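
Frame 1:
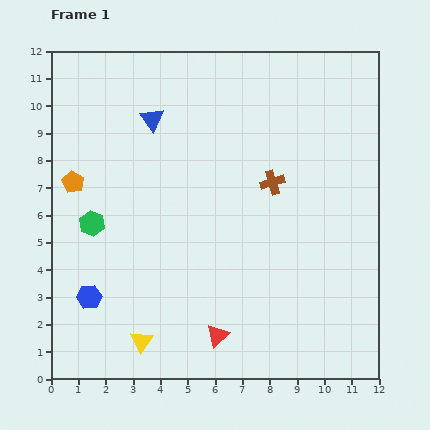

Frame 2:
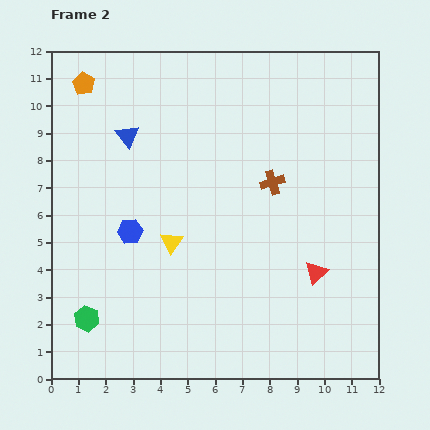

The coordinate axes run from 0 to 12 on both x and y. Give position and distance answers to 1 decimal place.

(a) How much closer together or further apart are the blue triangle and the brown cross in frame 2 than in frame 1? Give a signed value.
+0.6

Distance in frame 1: 5.0. Distance in frame 2: 5.6.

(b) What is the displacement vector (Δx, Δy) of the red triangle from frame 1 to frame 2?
(3.6, 2.3)

The red triangle was at (6.1, 1.6) in frame 1 and (9.7, 3.9) in frame 2.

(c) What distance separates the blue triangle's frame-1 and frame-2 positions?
1.1

The blue triangle moved from (3.7, 9.5) to (2.8, 8.9), a distance of √(0.9² + 0.6²) ≈ 1.1.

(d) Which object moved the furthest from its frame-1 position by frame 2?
the red triangle

(moved 4.3; next 3.8)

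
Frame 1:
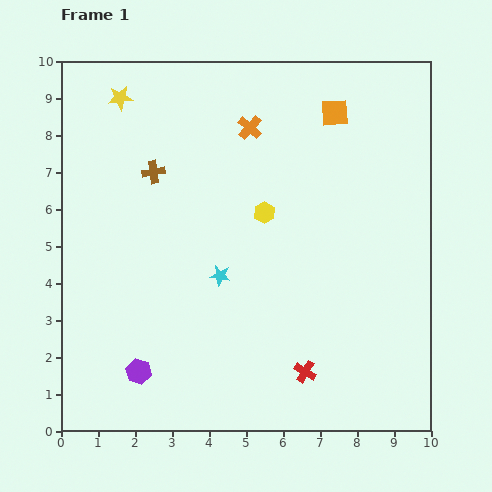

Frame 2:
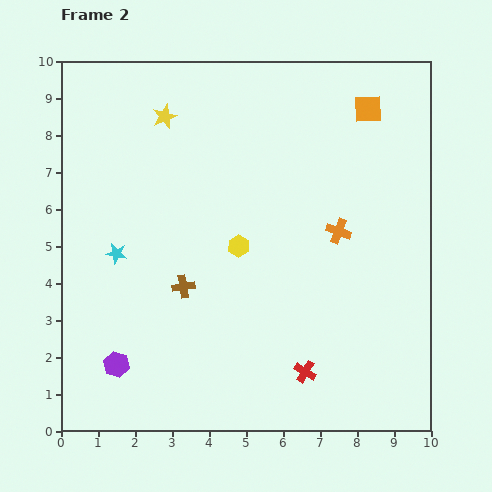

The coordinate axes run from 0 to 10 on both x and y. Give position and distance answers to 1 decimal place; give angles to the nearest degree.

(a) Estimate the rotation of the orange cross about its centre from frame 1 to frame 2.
21° counter-clockwise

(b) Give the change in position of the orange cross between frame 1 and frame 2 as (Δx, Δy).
(2.4, -2.8)

The orange cross was at (5.1, 8.2) in frame 1 and (7.5, 5.4) in frame 2.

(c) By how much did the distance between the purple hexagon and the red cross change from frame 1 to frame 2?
+0.6

Distance in frame 1: 4.5. Distance in frame 2: 5.1.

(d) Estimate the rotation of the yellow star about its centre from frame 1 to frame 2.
16° counter-clockwise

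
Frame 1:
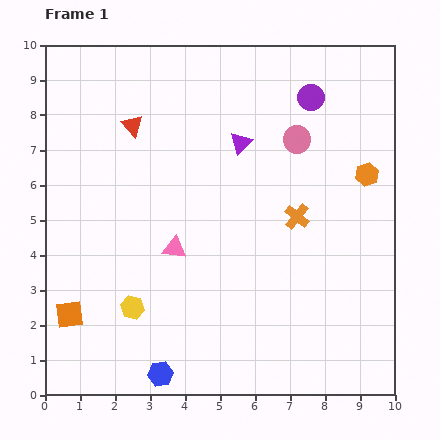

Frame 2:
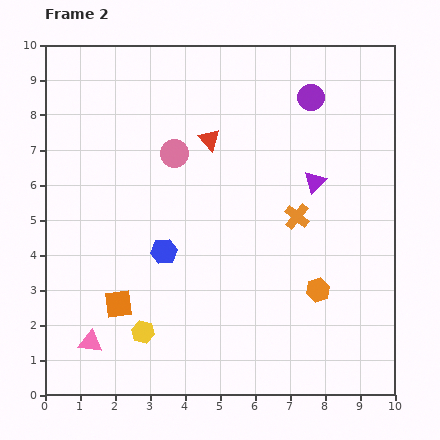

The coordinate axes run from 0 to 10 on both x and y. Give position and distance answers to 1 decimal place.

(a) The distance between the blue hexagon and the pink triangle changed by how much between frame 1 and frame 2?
-0.3

Distance in frame 1: 3.6. Distance in frame 2: 3.3.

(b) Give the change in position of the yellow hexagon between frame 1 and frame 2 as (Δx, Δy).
(0.3, -0.7)

The yellow hexagon was at (2.5, 2.5) in frame 1 and (2.8, 1.8) in frame 2.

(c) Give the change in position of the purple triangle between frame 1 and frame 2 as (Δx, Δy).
(2.1, -1.1)

The purple triangle was at (5.6, 7.2) in frame 1 and (7.7, 6.1) in frame 2.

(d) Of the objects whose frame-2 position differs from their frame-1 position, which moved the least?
the yellow hexagon

(moved 0.8)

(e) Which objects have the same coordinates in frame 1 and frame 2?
the purple circle, the orange cross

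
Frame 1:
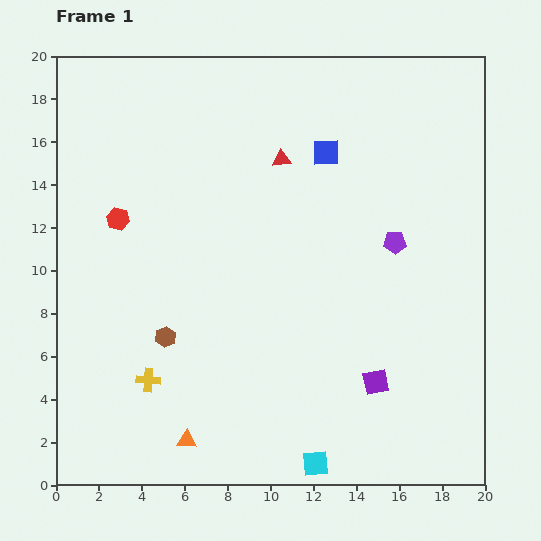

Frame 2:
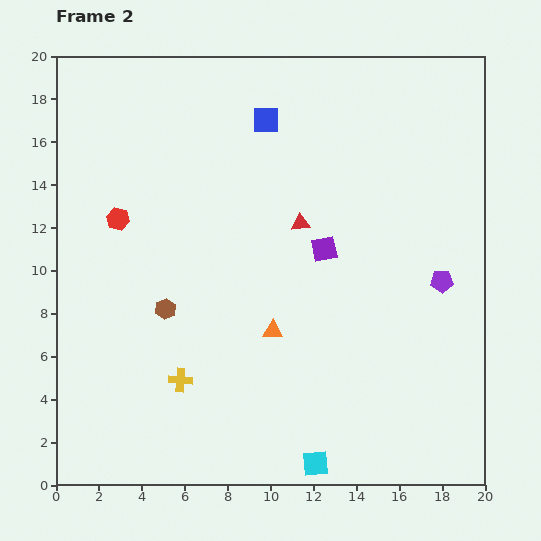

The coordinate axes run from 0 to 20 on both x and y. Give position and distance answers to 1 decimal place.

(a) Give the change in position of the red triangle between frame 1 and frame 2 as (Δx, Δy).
(0.9, -3.0)

The red triangle was at (10.5, 15.2) in frame 1 and (11.4, 12.2) in frame 2.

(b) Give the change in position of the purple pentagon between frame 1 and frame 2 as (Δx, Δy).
(2.2, -1.8)

The purple pentagon was at (15.8, 11.3) in frame 1 and (18.0, 9.5) in frame 2.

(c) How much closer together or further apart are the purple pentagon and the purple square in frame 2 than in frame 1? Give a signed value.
-0.9

Distance in frame 1: 6.6. Distance in frame 2: 5.7.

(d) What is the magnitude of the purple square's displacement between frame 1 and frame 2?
6.6

The purple square moved from (14.9, 4.8) to (12.5, 11.0), a distance of √(2.4² + 6.2²) ≈ 6.6.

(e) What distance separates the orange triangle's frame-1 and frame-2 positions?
6.5

The orange triangle moved from (6.1, 2.1) to (10.1, 7.2), a distance of √(4.0² + 5.1²) ≈ 6.5.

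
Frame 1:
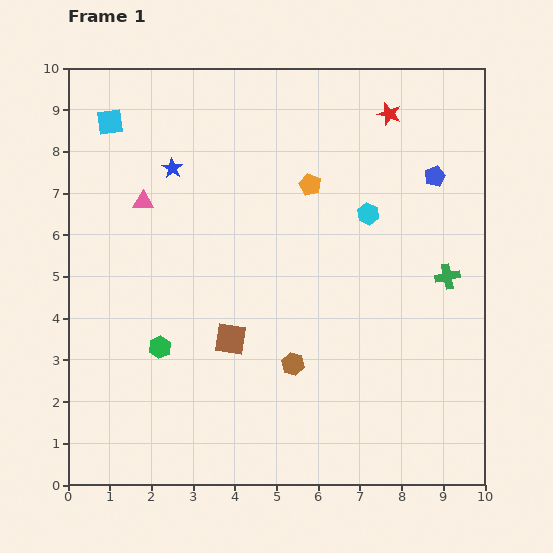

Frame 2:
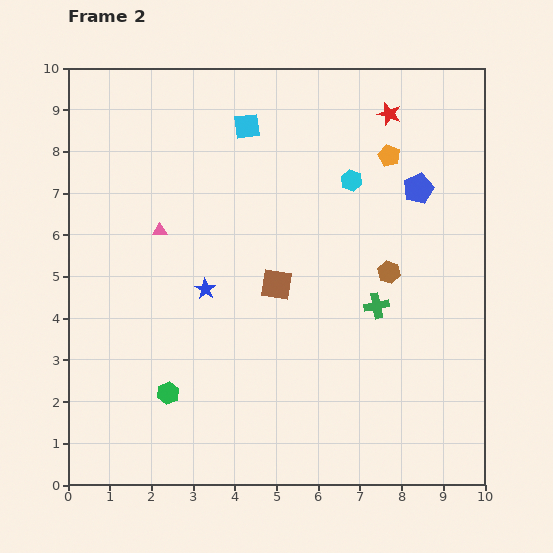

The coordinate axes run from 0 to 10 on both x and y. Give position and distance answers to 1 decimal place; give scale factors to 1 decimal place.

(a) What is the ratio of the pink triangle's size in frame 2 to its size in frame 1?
0.7×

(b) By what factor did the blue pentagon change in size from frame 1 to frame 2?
1.5×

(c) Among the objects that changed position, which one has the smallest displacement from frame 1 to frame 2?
the blue pentagon

(moved 0.5)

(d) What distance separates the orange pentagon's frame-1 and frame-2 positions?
2.0

The orange pentagon moved from (5.8, 7.2) to (7.7, 7.9), a distance of √(1.9² + 0.7²) ≈ 2.0.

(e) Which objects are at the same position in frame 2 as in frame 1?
the red star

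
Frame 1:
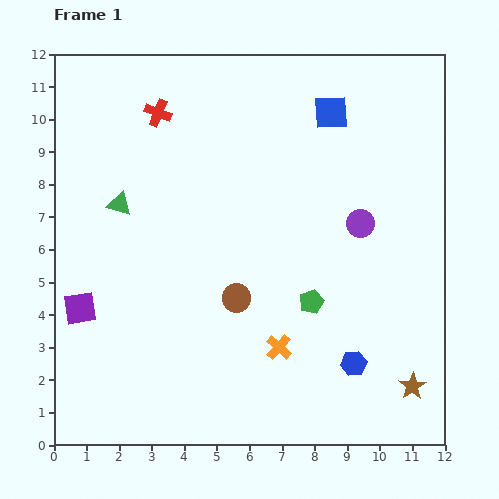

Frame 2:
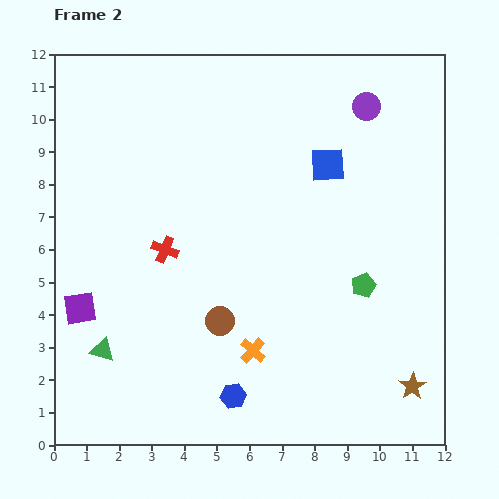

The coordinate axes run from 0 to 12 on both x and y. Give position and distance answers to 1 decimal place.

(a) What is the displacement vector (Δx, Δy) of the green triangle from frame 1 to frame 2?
(-0.5, -4.5)

The green triangle was at (2.0, 7.4) in frame 1 and (1.5, 2.9) in frame 2.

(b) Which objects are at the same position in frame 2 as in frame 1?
the purple square, the brown star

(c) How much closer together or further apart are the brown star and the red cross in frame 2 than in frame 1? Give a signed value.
-2.8

Distance in frame 1: 11.5. Distance in frame 2: 8.7.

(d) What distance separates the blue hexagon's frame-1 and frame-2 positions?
3.8

The blue hexagon moved from (9.2, 2.5) to (5.5, 1.5), a distance of √(3.7² + 1.0²) ≈ 3.8.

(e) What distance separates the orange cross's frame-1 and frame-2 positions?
0.8

The orange cross moved from (6.9, 3.0) to (6.1, 2.9), a distance of √(0.8² + 0.1²) ≈ 0.8.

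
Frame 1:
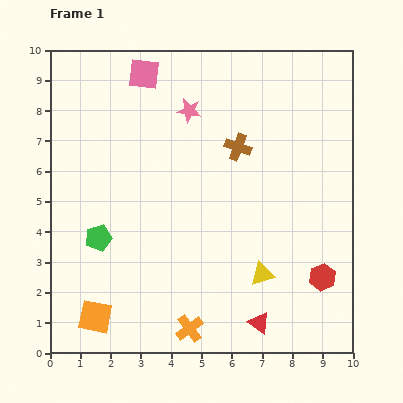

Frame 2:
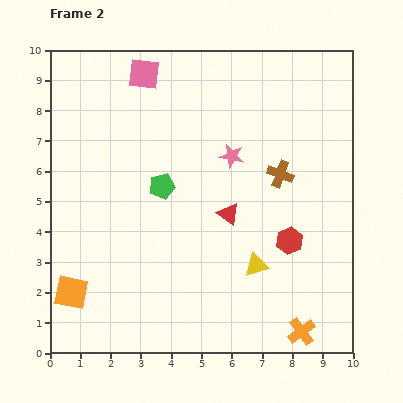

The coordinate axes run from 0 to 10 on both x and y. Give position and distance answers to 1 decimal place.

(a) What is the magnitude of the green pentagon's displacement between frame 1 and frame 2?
2.7

The green pentagon moved from (1.6, 3.8) to (3.7, 5.5), a distance of √(2.1² + 1.7²) ≈ 2.7.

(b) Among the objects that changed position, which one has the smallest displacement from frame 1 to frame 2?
the yellow triangle

(moved 0.4)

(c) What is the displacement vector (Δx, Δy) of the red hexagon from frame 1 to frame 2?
(-1.1, 1.2)

The red hexagon was at (9.0, 2.5) in frame 1 and (7.9, 3.7) in frame 2.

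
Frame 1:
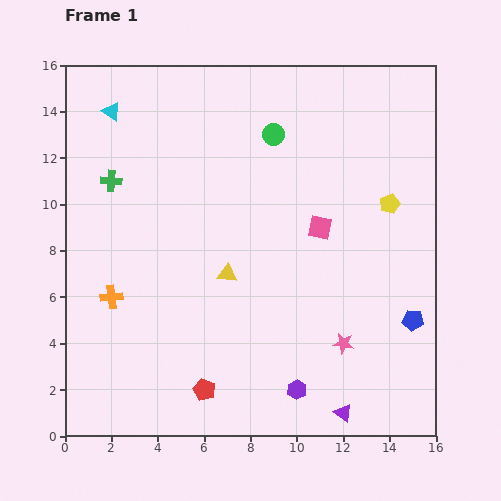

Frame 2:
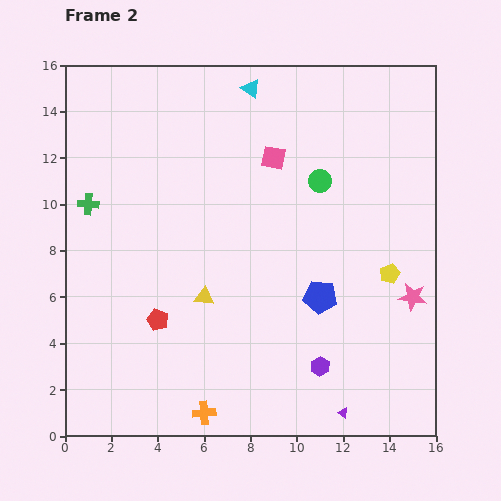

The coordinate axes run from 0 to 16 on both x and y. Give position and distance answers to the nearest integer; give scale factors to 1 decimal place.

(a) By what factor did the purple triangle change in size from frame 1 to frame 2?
0.6×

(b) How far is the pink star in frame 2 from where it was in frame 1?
4

The pink star moved from (12, 4) to (15, 6), a distance of √(3² + 2²) ≈ 4.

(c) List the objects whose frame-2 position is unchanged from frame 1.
the purple triangle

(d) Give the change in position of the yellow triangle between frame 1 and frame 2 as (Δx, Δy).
(-1, -1)

The yellow triangle was at (7, 7) in frame 1 and (6, 6) in frame 2.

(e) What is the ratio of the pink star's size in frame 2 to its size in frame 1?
1.4×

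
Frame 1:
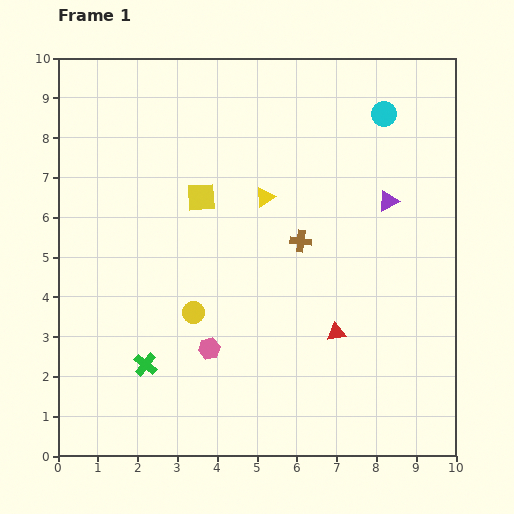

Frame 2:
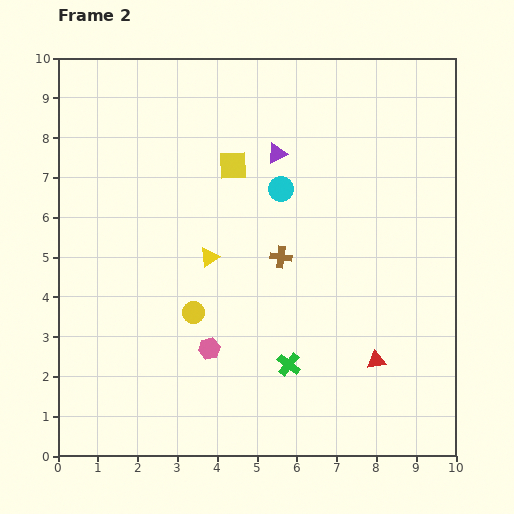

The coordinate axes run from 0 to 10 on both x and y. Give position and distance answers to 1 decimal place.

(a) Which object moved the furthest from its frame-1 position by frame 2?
the green cross

(moved 3.6; next 3.2)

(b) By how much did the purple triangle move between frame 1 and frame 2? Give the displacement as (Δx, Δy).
(-2.8, 1.2)

The purple triangle was at (8.3, 6.4) in frame 1 and (5.5, 7.6) in frame 2.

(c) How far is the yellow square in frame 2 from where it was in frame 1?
1.1

The yellow square moved from (3.6, 6.5) to (4.4, 7.3), a distance of √(0.8² + 0.8²) ≈ 1.1.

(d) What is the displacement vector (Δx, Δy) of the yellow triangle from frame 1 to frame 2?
(-1.4, -1.5)

The yellow triangle was at (5.2, 6.5) in frame 1 and (3.8, 5.0) in frame 2.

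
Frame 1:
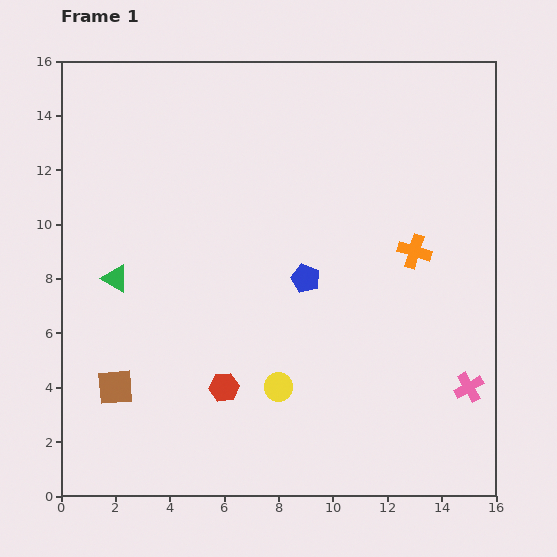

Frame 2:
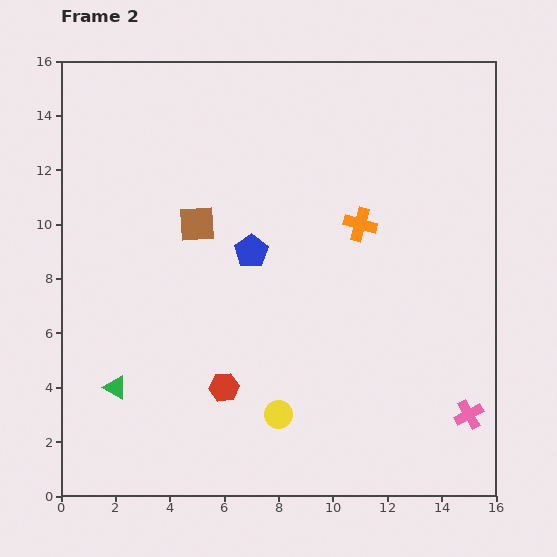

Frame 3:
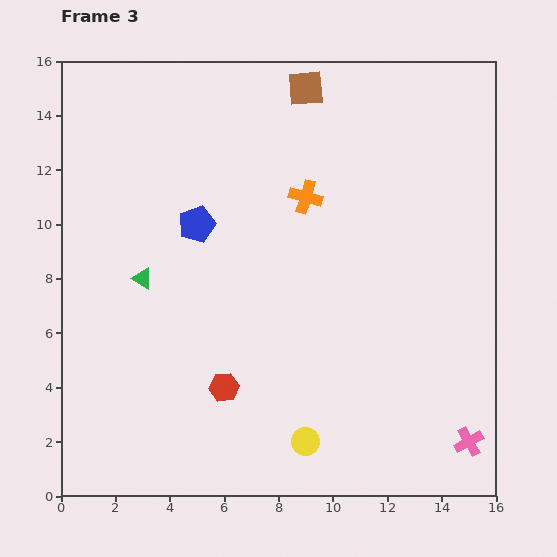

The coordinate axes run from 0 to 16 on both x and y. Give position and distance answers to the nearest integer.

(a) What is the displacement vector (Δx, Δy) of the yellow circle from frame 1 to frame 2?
(0, -1)

The yellow circle was at (8, 4) in frame 1 and (8, 3) in frame 2.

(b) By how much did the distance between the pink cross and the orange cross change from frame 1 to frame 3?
+6

Distance in frame 1: 5. Distance in frame 3: 11.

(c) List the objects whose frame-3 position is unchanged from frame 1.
the red hexagon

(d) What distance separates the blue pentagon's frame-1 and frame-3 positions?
4

The blue pentagon moved from (9, 8) to (5, 10), a distance of √(4² + 2²) ≈ 4.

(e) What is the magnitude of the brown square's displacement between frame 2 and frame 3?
6

The brown square moved from (5, 10) to (9, 15), a distance of √(4² + 5²) ≈ 6.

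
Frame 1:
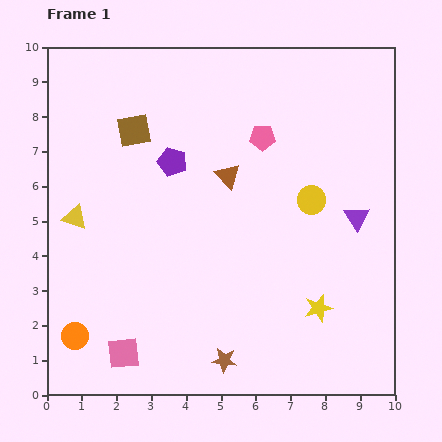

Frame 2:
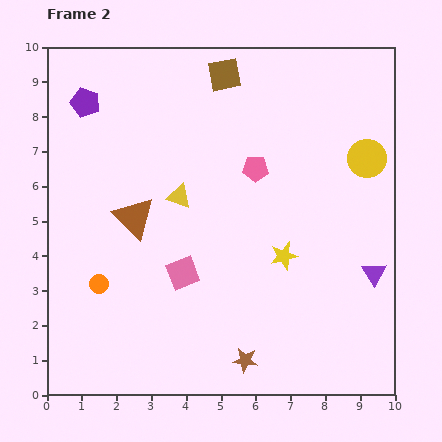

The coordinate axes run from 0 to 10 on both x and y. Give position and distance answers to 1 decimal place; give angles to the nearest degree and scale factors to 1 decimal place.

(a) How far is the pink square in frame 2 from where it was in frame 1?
2.9

The pink square moved from (2.2, 1.2) to (3.9, 3.5), a distance of √(1.7² + 2.3²) ≈ 2.9.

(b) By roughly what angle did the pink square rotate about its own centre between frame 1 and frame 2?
15° counter-clockwise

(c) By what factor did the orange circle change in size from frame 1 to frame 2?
0.7×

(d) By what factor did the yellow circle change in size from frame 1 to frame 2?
1.3×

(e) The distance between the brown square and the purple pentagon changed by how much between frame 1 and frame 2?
+2.7

Distance in frame 1: 1.4. Distance in frame 2: 4.1.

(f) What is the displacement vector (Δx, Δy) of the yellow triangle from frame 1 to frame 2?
(3.0, 0.6)

The yellow triangle was at (0.8, 5.1) in frame 1 and (3.8, 5.7) in frame 2.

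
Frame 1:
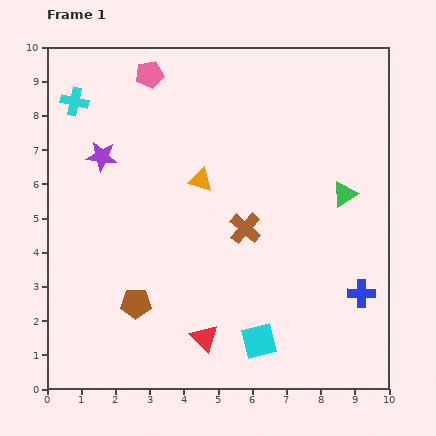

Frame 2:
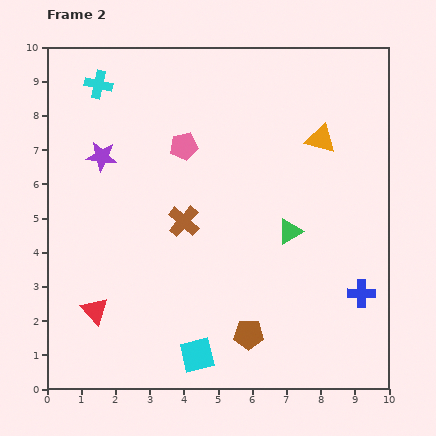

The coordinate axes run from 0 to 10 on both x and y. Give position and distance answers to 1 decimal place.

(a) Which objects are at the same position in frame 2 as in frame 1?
the blue cross, the purple star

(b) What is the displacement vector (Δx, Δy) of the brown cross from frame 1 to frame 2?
(-1.8, 0.2)

The brown cross was at (5.8, 4.7) in frame 1 and (4.0, 4.9) in frame 2.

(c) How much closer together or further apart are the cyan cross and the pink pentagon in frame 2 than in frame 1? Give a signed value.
+0.8

Distance in frame 1: 2.3. Distance in frame 2: 3.1.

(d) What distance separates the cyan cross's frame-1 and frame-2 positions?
0.9

The cyan cross moved from (0.8, 8.4) to (1.5, 8.9), a distance of √(0.7² + 0.5²) ≈ 0.9.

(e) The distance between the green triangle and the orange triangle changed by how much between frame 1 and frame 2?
-1.4

Distance in frame 1: 4.2. Distance in frame 2: 2.8.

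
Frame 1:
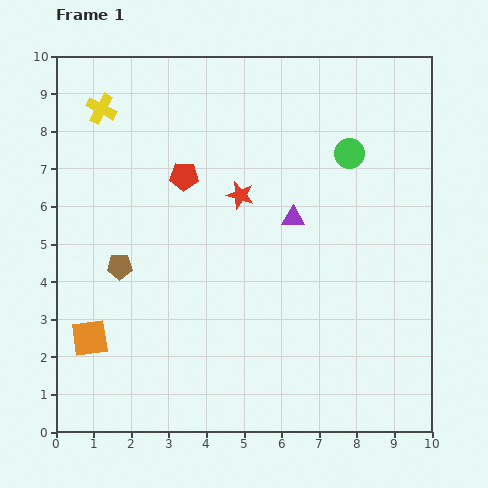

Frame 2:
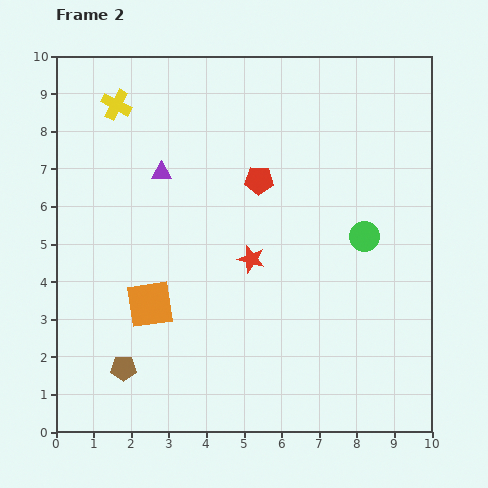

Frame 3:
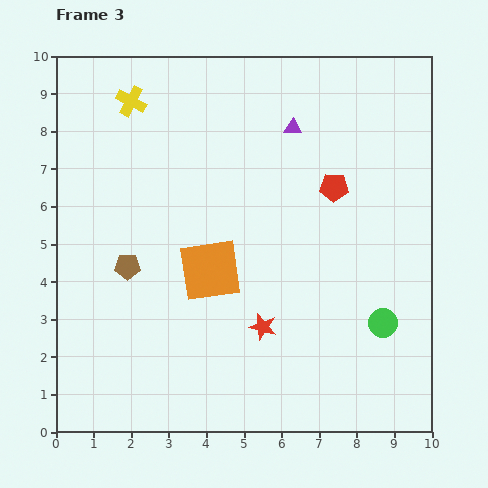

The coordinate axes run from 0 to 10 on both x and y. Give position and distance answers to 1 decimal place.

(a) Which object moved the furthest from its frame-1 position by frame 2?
the purple triangle

(moved 3.7; next 2.7)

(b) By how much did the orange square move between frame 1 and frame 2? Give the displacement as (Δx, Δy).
(1.6, 0.9)

The orange square was at (0.9, 2.5) in frame 1 and (2.5, 3.4) in frame 2.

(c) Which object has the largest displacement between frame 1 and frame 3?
the green circle

(moved 4.6; next 4.0)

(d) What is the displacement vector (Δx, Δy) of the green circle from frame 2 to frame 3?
(0.5, -2.3)

The green circle was at (8.2, 5.2) in frame 2 and (8.7, 2.9) in frame 3.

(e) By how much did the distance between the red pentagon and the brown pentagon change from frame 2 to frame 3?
-0.3

Distance in frame 2: 6.2. Distance in frame 3: 5.9.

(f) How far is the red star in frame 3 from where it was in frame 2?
1.8

The red star moved from (5.2, 4.6) to (5.5, 2.8), a distance of √(0.3² + 1.8²) ≈ 1.8.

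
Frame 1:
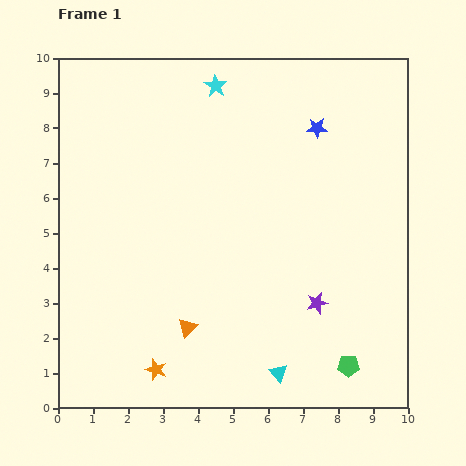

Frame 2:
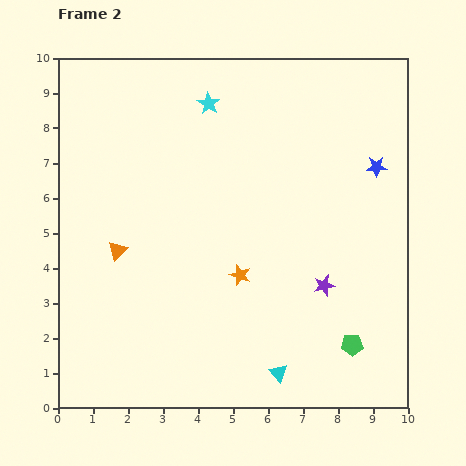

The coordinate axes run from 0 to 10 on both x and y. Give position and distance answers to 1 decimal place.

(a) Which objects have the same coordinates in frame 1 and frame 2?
the cyan triangle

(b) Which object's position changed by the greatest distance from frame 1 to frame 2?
the orange star

(moved 3.6; next 3.0)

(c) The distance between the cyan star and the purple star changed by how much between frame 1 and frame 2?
-0.6

Distance in frame 1: 6.8. Distance in frame 2: 6.2.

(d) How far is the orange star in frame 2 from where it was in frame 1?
3.6

The orange star moved from (2.8, 1.1) to (5.2, 3.8), a distance of √(2.4² + 2.7²) ≈ 3.6.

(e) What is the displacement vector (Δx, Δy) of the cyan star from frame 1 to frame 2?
(-0.2, -0.5)

The cyan star was at (4.5, 9.2) in frame 1 and (4.3, 8.7) in frame 2.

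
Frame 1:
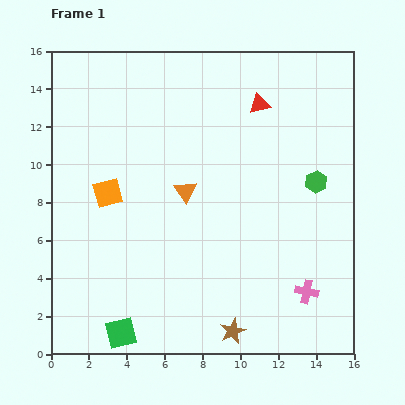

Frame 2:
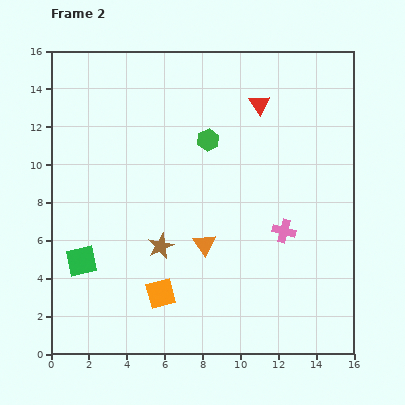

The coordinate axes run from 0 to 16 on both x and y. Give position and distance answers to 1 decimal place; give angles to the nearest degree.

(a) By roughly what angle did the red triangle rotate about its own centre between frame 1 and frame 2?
50° counter-clockwise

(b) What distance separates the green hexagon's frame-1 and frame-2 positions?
6.1

The green hexagon moved from (14.0, 9.1) to (8.3, 11.3), a distance of √(5.7² + 2.2²) ≈ 6.1.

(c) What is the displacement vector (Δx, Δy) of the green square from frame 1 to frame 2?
(-2.1, 3.8)

The green square was at (3.7, 1.1) in frame 1 and (1.6, 4.9) in frame 2.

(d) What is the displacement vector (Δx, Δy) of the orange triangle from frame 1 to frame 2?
(1.0, -2.8)

The orange triangle was at (7.1, 8.6) in frame 1 and (8.1, 5.8) in frame 2.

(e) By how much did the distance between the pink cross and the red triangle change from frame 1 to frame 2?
-3.4

Distance in frame 1: 10.2. Distance in frame 2: 6.8.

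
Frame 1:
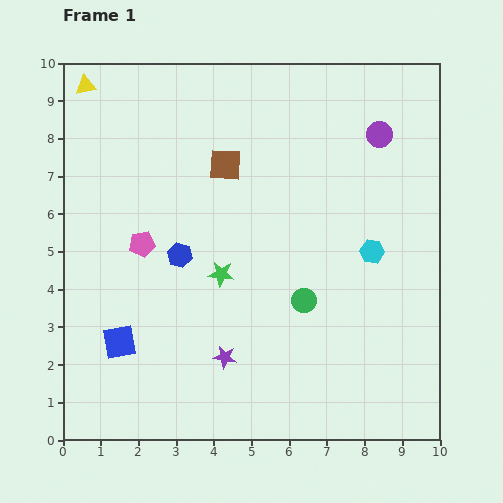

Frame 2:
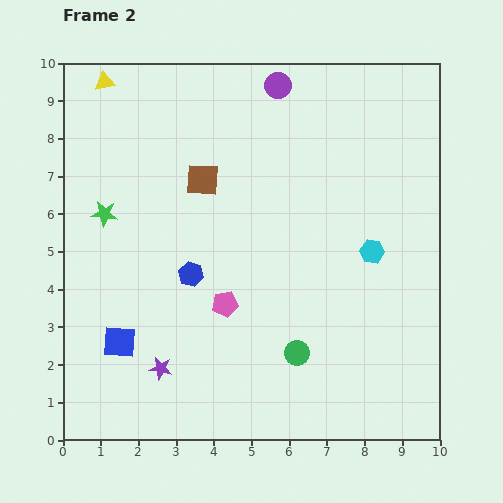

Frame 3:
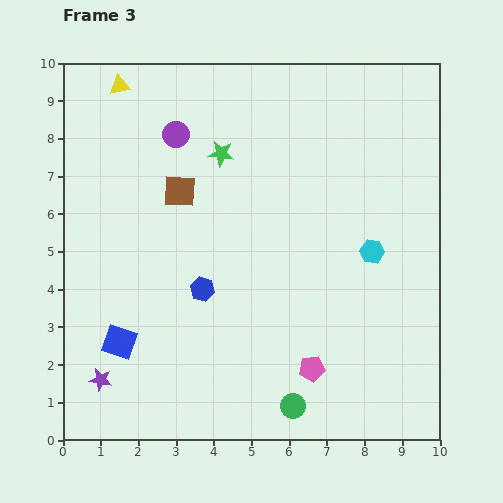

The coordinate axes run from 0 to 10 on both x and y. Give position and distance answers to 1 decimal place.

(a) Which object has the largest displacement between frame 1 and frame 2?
the green star

(moved 3.5; next 3.0)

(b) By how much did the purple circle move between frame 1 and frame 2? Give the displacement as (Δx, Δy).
(-2.7, 1.3)

The purple circle was at (8.4, 8.1) in frame 1 and (5.7, 9.4) in frame 2.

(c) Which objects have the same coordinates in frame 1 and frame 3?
the cyan hexagon, the blue square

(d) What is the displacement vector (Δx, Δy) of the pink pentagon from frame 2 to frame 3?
(2.3, -1.7)

The pink pentagon was at (4.3, 3.6) in frame 2 and (6.6, 1.9) in frame 3.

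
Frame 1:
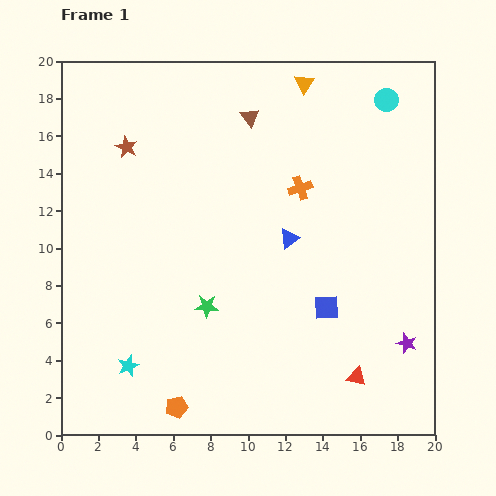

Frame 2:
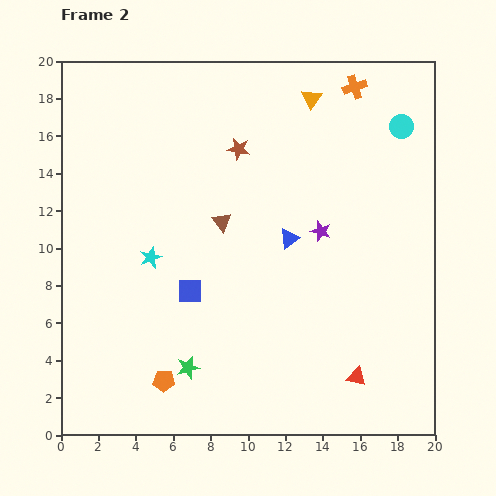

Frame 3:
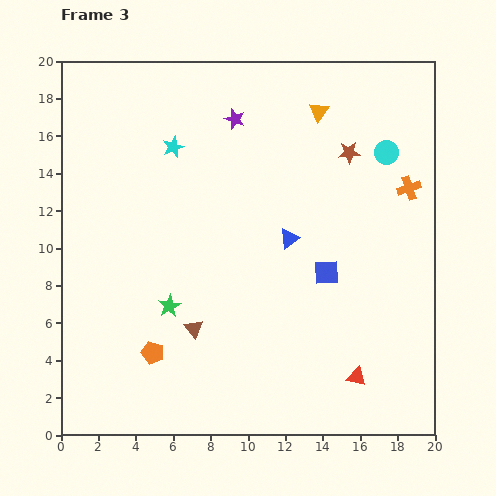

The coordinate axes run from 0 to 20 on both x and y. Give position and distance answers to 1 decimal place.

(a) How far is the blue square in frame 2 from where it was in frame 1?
7.4

The blue square moved from (14.2, 6.8) to (6.9, 7.7), a distance of √(7.3² + 0.9²) ≈ 7.4.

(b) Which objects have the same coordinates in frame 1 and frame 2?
the red triangle, the blue triangle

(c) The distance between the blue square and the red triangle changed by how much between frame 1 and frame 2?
+6.0

Distance in frame 1: 4.0. Distance in frame 2: 10.0.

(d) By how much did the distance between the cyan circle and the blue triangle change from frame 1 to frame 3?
-2.1

Distance in frame 1: 9.0. Distance in frame 3: 6.9.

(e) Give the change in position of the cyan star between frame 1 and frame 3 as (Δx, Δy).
(2.4, 11.7)

The cyan star was at (3.6, 3.7) in frame 1 and (6.0, 15.4) in frame 3.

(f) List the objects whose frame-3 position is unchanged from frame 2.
the red triangle, the blue triangle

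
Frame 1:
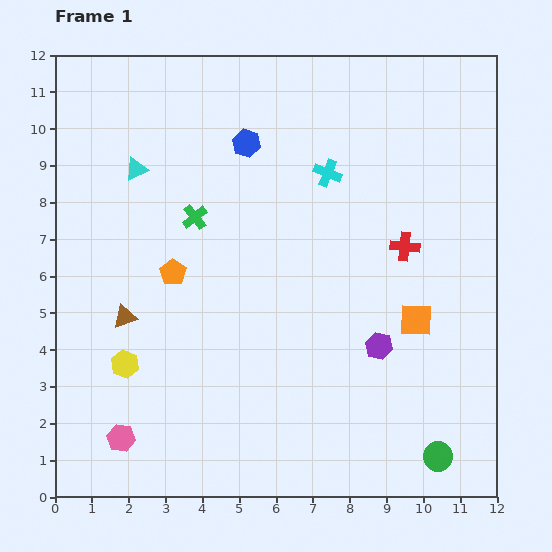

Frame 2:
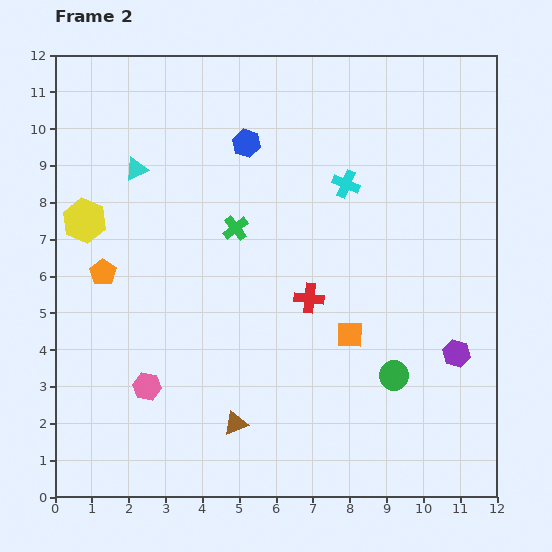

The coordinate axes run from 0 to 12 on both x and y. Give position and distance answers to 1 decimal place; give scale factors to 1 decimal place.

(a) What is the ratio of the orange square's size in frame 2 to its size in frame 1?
0.8×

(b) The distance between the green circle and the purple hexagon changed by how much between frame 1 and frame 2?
-1.6

Distance in frame 1: 3.4. Distance in frame 2: 1.8.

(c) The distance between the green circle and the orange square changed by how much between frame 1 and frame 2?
-2.1

Distance in frame 1: 3.7. Distance in frame 2: 1.6.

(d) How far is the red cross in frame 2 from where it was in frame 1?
3.0

The red cross moved from (9.5, 6.8) to (6.9, 5.4), a distance of √(2.6² + 1.4²) ≈ 3.0.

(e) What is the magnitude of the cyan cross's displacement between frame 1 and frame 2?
0.6

The cyan cross moved from (7.4, 8.8) to (7.9, 8.5), a distance of √(0.5² + 0.3²) ≈ 0.6.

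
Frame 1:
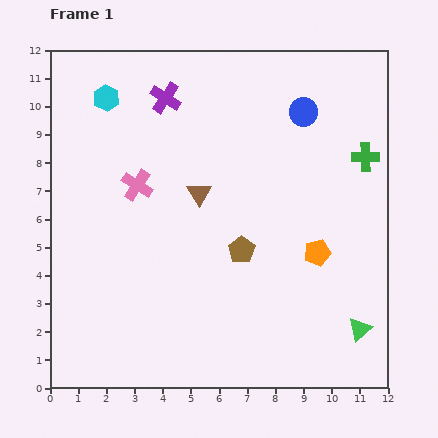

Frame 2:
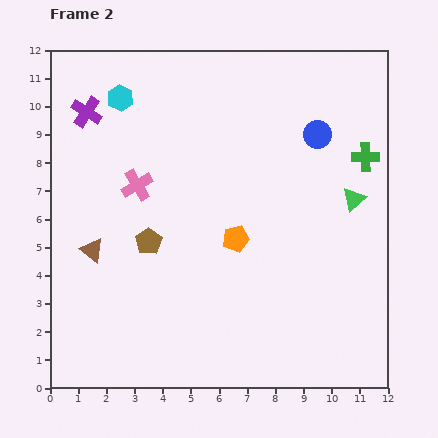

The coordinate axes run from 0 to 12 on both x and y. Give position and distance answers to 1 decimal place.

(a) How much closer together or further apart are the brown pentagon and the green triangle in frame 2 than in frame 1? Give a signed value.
+2.5

Distance in frame 1: 5.0. Distance in frame 2: 7.5.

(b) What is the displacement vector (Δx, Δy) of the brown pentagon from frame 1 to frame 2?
(-3.3, 0.3)

The brown pentagon was at (6.8, 4.9) in frame 1 and (3.5, 5.2) in frame 2.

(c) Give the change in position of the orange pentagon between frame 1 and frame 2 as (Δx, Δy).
(-2.9, 0.5)

The orange pentagon was at (9.5, 4.8) in frame 1 and (6.6, 5.3) in frame 2.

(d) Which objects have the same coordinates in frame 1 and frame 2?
the green cross, the pink cross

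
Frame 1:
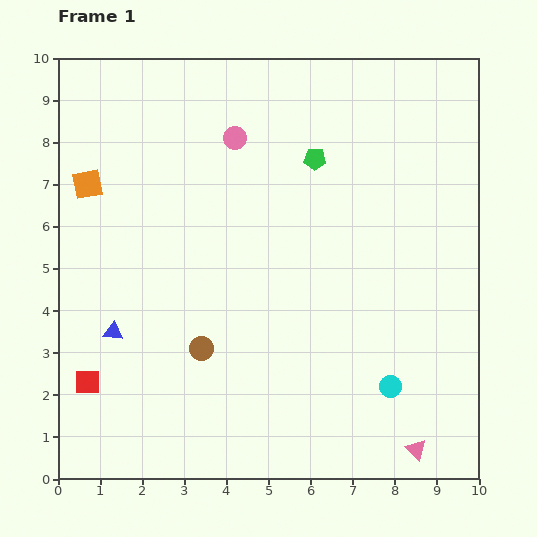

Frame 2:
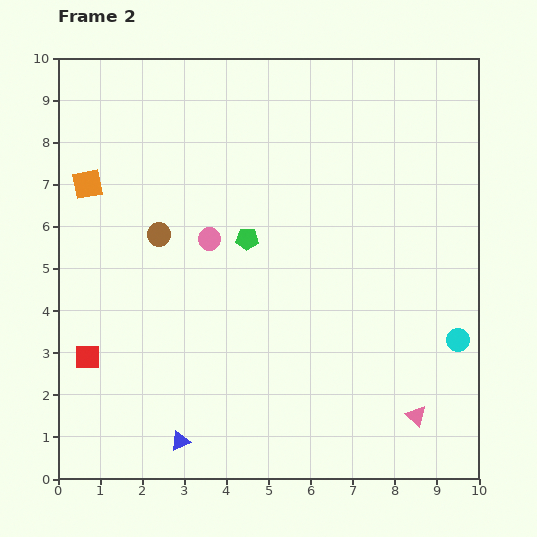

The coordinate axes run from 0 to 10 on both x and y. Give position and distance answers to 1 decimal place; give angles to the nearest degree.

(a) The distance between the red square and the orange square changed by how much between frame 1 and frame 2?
-0.6

Distance in frame 1: 4.7. Distance in frame 2: 4.1.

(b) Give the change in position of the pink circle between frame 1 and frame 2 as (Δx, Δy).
(-0.6, -2.4)

The pink circle was at (4.2, 8.1) in frame 1 and (3.6, 5.7) in frame 2.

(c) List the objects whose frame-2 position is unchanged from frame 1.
the orange square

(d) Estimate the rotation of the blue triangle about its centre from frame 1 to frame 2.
31° counter-clockwise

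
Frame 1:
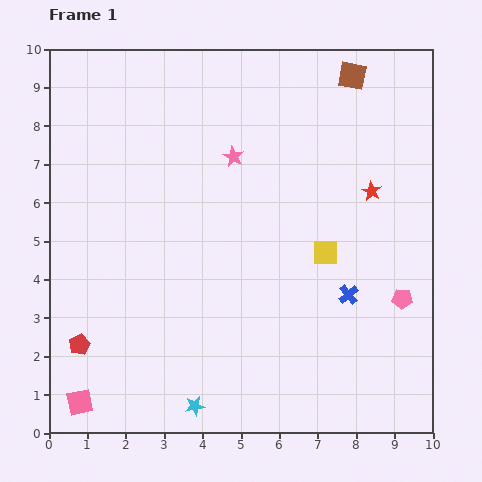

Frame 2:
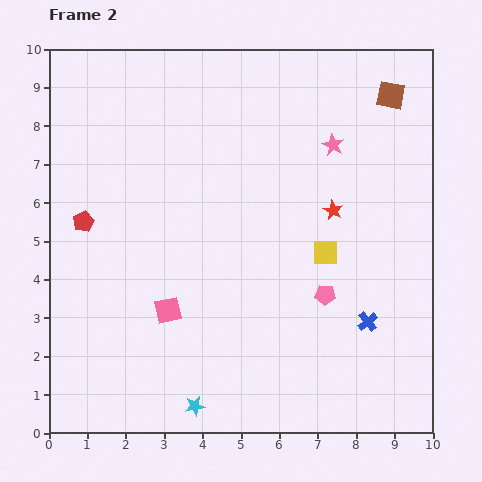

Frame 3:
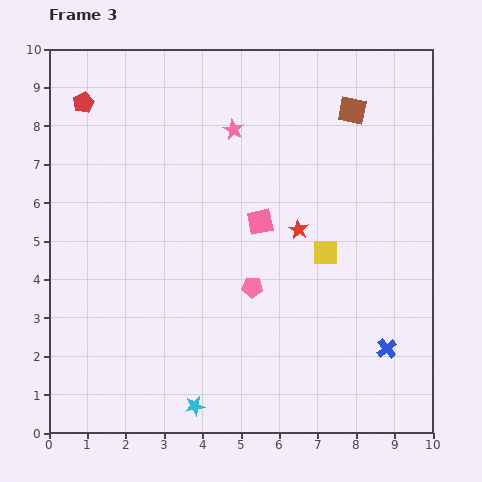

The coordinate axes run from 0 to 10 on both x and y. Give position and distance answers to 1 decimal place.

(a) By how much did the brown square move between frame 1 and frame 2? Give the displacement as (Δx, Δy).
(1.0, -0.5)

The brown square was at (7.9, 9.3) in frame 1 and (8.9, 8.8) in frame 2.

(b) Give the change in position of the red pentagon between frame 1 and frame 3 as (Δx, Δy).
(0.1, 6.3)

The red pentagon was at (0.8, 2.3) in frame 1 and (0.9, 8.6) in frame 3.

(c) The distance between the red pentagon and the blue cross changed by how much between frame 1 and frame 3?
+3.1

Distance in frame 1: 7.1. Distance in frame 3: 10.2.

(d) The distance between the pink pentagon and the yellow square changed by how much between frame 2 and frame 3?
+1.0

Distance in frame 2: 1.1. Distance in frame 3: 2.1.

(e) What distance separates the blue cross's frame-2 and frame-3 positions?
0.9

The blue cross moved from (8.3, 2.9) to (8.8, 2.2), a distance of √(0.5² + 0.7²) ≈ 0.9.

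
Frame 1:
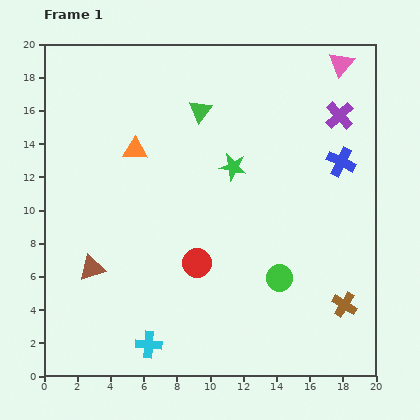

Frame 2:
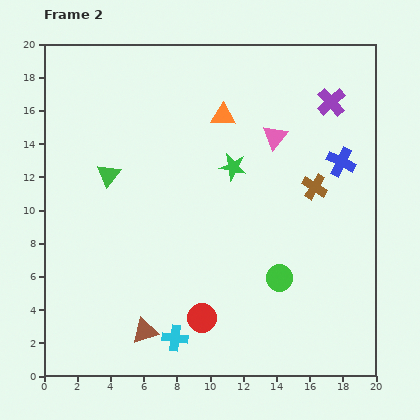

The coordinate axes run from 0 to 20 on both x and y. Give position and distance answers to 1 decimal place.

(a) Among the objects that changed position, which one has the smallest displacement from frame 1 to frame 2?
the purple cross

(moved 0.9)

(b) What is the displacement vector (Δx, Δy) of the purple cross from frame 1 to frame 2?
(-0.5, 0.8)

The purple cross was at (17.8, 15.7) in frame 1 and (17.3, 16.5) in frame 2.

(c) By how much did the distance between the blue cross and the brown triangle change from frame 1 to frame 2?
-0.7

Distance in frame 1: 16.3. Distance in frame 2: 15.6.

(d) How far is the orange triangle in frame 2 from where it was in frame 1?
5.7

The orange triangle moved from (5.5, 13.6) to (10.8, 15.7), a distance of √(5.3² + 2.1²) ≈ 5.7.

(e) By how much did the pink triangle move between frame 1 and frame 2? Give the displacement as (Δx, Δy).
(-4.0, -4.4)

The pink triangle was at (17.9, 18.8) in frame 1 and (13.9, 14.4) in frame 2.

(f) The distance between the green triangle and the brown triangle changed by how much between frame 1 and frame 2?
-1.8

Distance in frame 1: 11.5. Distance in frame 2: 9.7.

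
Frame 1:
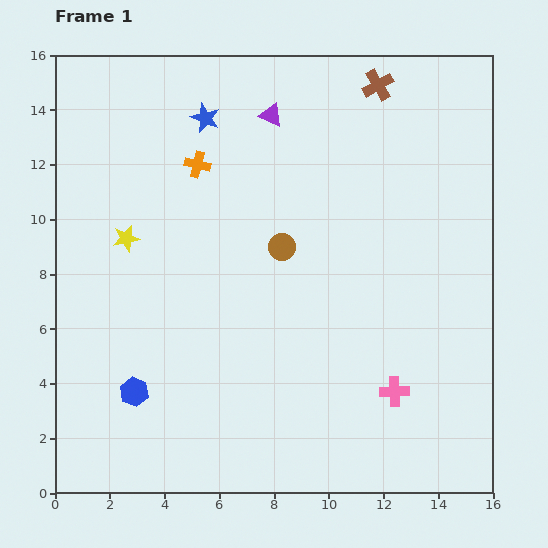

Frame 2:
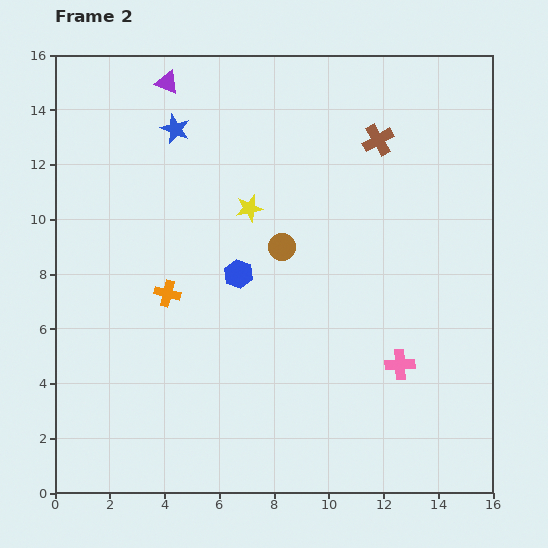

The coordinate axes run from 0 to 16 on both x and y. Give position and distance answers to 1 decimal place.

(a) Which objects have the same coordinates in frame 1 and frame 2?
the brown circle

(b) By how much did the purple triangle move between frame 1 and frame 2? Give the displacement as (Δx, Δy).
(-3.8, 1.2)

The purple triangle was at (7.9, 13.8) in frame 1 and (4.1, 15.0) in frame 2.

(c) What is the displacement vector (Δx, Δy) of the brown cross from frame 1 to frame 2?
(0.0, -2.0)

The brown cross was at (11.8, 14.9) in frame 1 and (11.8, 12.9) in frame 2.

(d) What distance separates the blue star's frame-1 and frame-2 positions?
1.2

The blue star moved from (5.5, 13.7) to (4.4, 13.3), a distance of √(1.1² + 0.4²) ≈ 1.2.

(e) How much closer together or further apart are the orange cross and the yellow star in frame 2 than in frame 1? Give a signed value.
+0.6

Distance in frame 1: 3.7. Distance in frame 2: 4.3.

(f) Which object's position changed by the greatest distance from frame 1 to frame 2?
the blue hexagon

(moved 5.7; next 4.8)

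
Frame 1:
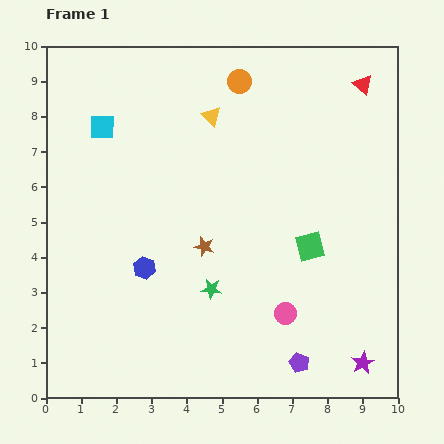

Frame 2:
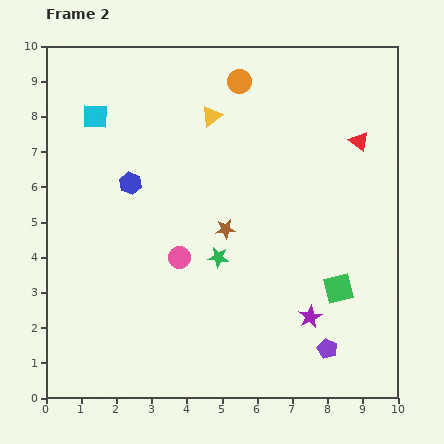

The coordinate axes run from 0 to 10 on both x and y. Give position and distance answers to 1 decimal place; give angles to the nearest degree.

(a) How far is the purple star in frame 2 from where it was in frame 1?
2.0

The purple star moved from (9.0, 1.0) to (7.5, 2.3), a distance of √(1.5² + 1.3²) ≈ 2.0.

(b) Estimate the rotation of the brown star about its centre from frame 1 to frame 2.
21° counter-clockwise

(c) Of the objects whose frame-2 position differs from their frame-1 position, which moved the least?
the cyan square

(moved 0.4)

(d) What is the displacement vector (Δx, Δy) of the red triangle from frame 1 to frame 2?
(-0.1, -1.6)

The red triangle was at (9.0, 8.9) in frame 1 and (8.9, 7.3) in frame 2.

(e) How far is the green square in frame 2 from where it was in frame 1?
1.4

The green square moved from (7.5, 4.3) to (8.3, 3.1), a distance of √(0.8² + 1.2²) ≈ 1.4.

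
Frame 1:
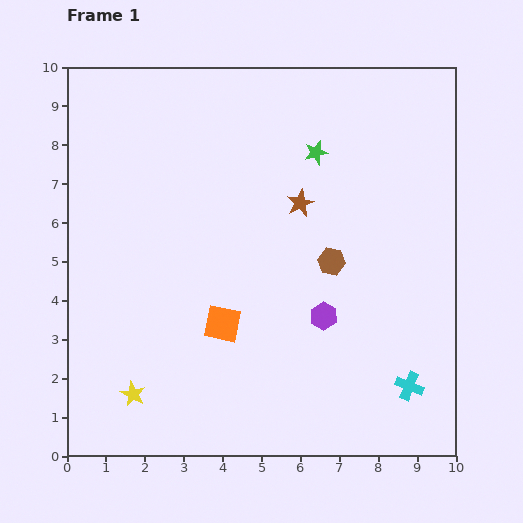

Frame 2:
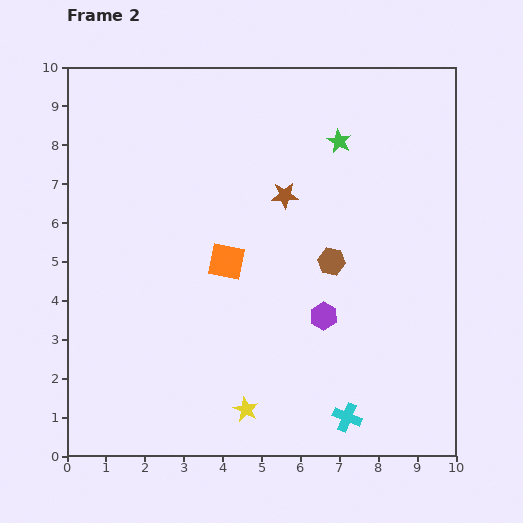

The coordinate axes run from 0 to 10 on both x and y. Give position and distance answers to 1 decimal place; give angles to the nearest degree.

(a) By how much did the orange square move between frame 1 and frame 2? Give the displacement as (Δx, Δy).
(0.1, 1.6)

The orange square was at (4.0, 3.4) in frame 1 and (4.1, 5.0) in frame 2.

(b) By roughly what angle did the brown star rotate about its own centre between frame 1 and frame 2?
23° clockwise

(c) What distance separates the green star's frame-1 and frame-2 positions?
0.7

The green star moved from (6.4, 7.8) to (7.0, 8.1), a distance of √(0.6² + 0.3²) ≈ 0.7.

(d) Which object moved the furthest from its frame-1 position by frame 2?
the yellow star

(moved 2.9; next 1.8)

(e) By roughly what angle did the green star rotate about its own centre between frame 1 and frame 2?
29° counter-clockwise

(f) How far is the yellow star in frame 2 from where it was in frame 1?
2.9

The yellow star moved from (1.7, 1.6) to (4.6, 1.2), a distance of √(2.9² + 0.4²) ≈ 2.9.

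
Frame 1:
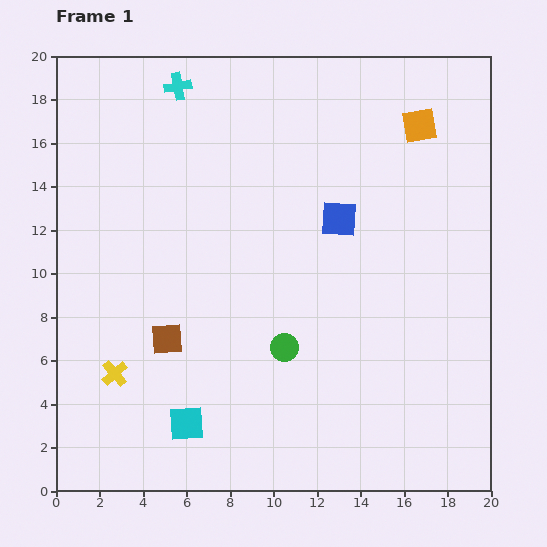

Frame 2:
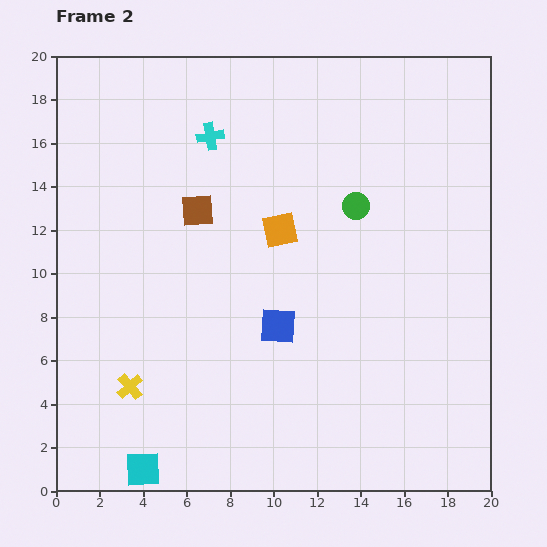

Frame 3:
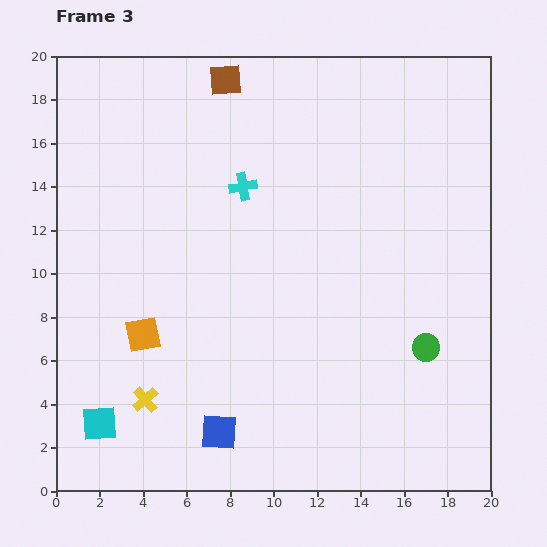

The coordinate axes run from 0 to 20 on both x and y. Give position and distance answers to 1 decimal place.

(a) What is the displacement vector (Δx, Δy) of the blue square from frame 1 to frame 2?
(-2.8, -4.9)

The blue square was at (13.0, 12.5) in frame 1 and (10.2, 7.6) in frame 2.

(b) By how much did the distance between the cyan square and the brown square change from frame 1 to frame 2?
+8.2

Distance in frame 1: 4.0. Distance in frame 2: 12.2.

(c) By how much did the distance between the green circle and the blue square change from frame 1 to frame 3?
+3.9

Distance in frame 1: 6.4. Distance in frame 3: 10.3.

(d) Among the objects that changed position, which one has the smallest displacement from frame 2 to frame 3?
the yellow cross

(moved 0.9)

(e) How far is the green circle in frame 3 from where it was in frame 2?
7.2

The green circle moved from (13.8, 13.1) to (17.0, 6.6), a distance of √(3.2² + 6.5²) ≈ 7.2.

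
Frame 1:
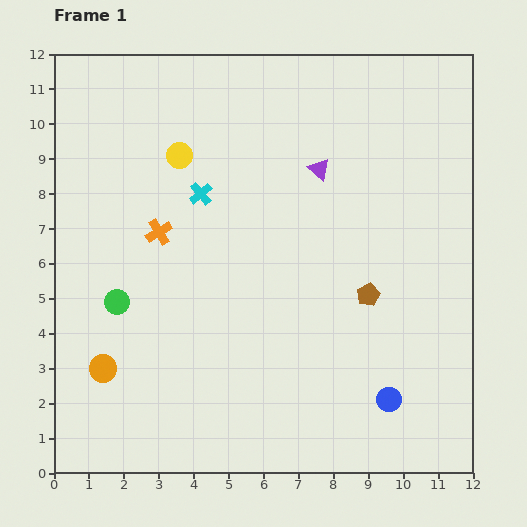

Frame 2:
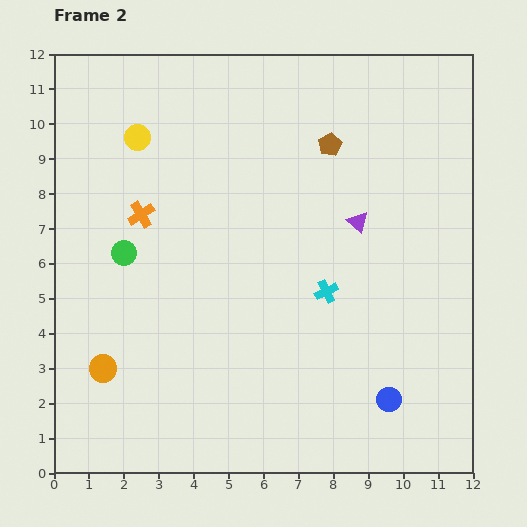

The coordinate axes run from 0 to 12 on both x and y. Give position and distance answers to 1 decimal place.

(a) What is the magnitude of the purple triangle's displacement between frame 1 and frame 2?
1.9

The purple triangle moved from (7.6, 8.7) to (8.7, 7.2), a distance of √(1.1² + 1.5²) ≈ 1.9.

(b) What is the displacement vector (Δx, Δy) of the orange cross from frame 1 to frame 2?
(-0.5, 0.5)

The orange cross was at (3.0, 6.9) in frame 1 and (2.5, 7.4) in frame 2.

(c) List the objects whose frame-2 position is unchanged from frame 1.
the orange circle, the blue circle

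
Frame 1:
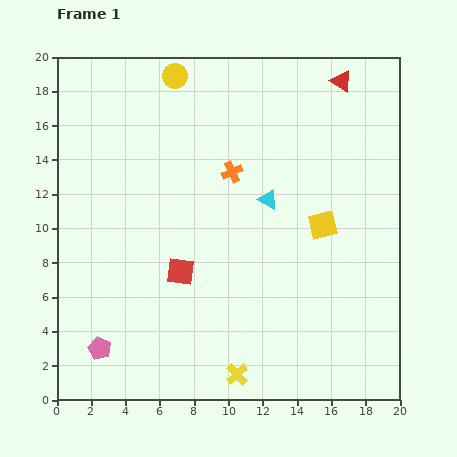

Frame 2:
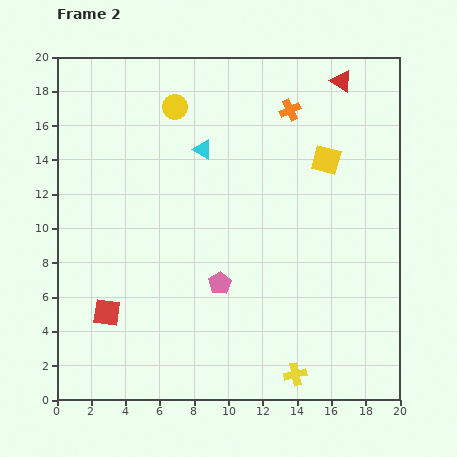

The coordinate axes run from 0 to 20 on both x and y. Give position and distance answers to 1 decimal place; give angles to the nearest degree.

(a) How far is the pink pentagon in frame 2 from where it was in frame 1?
8.0

The pink pentagon moved from (2.5, 3.0) to (9.5, 6.8), a distance of √(7.0² + 3.8²) ≈ 8.0.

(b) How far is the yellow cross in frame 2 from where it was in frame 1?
3.4

The yellow cross moved from (10.5, 1.5) to (13.9, 1.5), a distance of √(3.4² + 0.0²) ≈ 3.4.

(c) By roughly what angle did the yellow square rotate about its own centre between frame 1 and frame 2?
29° clockwise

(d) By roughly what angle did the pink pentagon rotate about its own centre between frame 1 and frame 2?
15° clockwise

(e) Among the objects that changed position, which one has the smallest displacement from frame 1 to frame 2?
the yellow circle

(moved 1.8)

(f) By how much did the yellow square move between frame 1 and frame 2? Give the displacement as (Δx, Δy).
(0.2, 3.8)

The yellow square was at (15.5, 10.2) in frame 1 and (15.7, 14.0) in frame 2.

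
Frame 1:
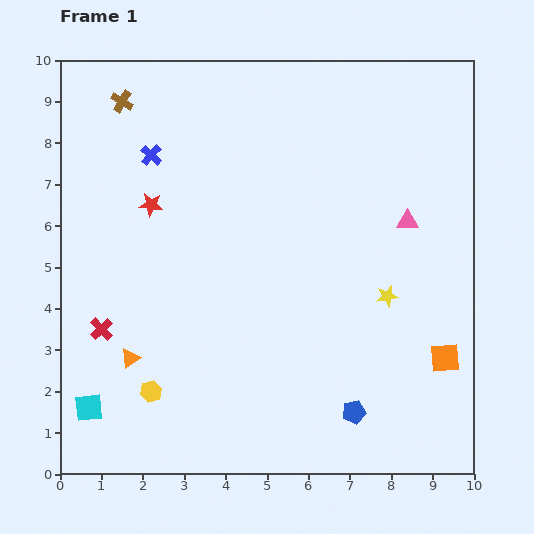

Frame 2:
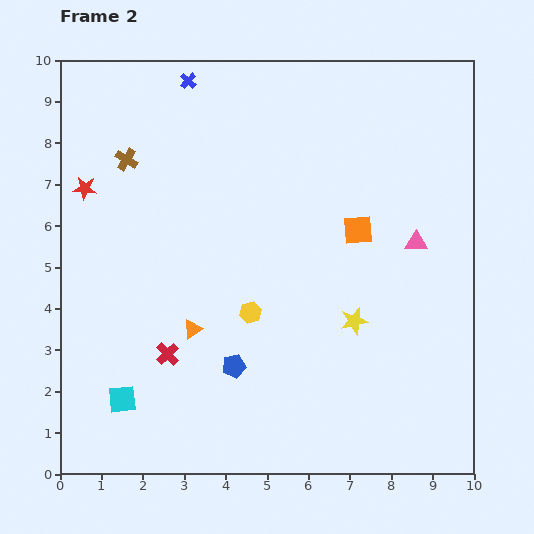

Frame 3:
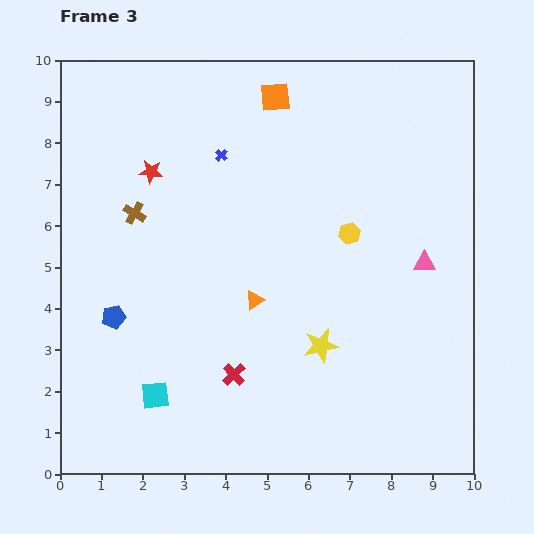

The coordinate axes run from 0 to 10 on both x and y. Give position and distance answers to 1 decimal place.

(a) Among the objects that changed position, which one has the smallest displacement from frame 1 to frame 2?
the pink triangle

(moved 0.5)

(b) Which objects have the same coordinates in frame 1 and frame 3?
none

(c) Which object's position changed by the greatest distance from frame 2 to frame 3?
the orange square

(moved 3.8; next 3.1)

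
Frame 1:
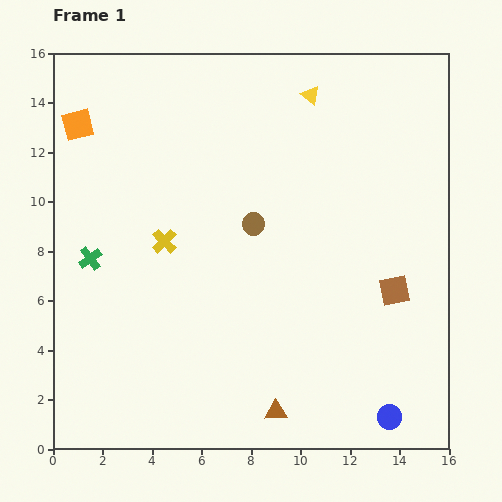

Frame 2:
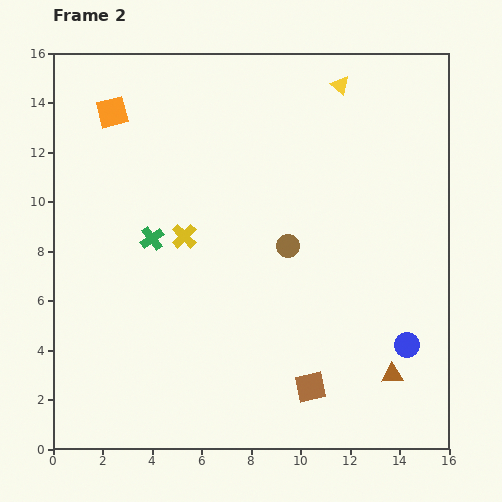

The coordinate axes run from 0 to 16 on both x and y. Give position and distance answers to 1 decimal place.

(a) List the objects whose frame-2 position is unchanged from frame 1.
none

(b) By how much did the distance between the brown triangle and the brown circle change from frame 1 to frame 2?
-1.0

Distance in frame 1: 7.7. Distance in frame 2: 6.7.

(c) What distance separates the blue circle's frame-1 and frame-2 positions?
3.0

The blue circle moved from (13.6, 1.3) to (14.3, 4.2), a distance of √(0.7² + 2.9²) ≈ 3.0.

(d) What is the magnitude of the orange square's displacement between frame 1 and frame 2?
1.5

The orange square moved from (1.0, 13.1) to (2.4, 13.6), a distance of √(1.4² + 0.5²) ≈ 1.5.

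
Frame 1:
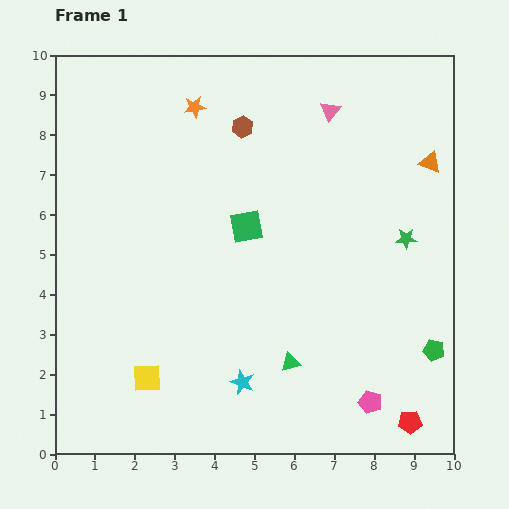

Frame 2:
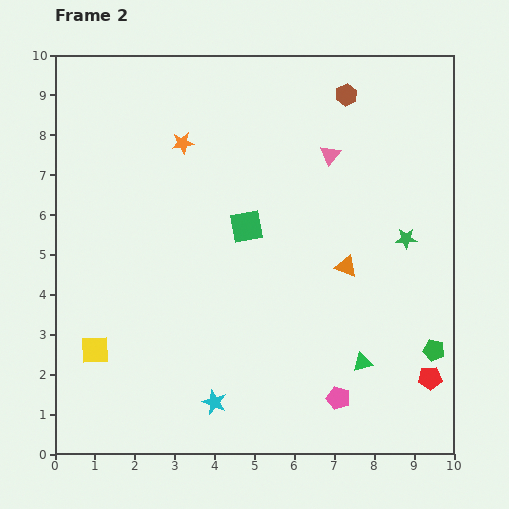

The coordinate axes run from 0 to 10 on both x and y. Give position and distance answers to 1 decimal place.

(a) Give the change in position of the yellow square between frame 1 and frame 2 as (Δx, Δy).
(-1.3, 0.7)

The yellow square was at (2.3, 1.9) in frame 1 and (1.0, 2.6) in frame 2.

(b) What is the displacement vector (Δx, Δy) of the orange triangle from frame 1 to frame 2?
(-2.1, -2.6)

The orange triangle was at (9.4, 7.3) in frame 1 and (7.3, 4.7) in frame 2.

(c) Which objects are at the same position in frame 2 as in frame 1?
the green star, the green square, the green pentagon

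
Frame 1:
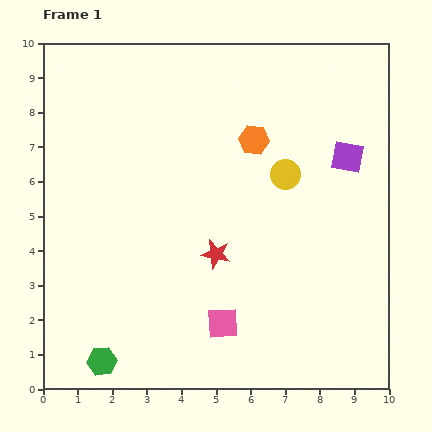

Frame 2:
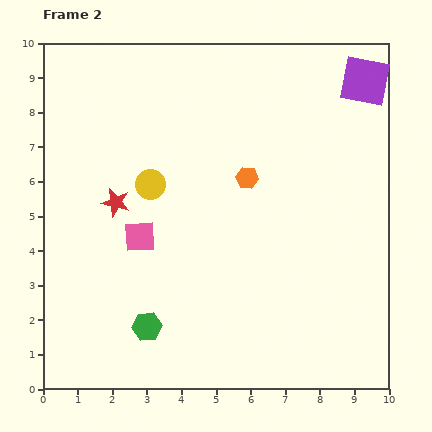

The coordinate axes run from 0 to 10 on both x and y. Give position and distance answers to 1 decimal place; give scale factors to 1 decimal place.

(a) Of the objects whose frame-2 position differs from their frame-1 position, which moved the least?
the orange hexagon

(moved 1.1)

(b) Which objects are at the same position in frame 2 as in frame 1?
none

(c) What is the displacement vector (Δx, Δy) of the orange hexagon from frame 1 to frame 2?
(-0.2, -1.1)

The orange hexagon was at (6.1, 7.2) in frame 1 and (5.9, 6.1) in frame 2.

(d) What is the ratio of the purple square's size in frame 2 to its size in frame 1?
1.6×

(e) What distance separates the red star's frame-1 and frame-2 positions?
3.3

The red star moved from (5.0, 3.9) to (2.1, 5.4), a distance of √(2.9² + 1.5²) ≈ 3.3.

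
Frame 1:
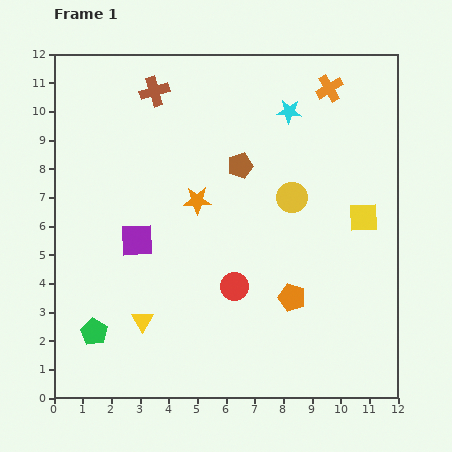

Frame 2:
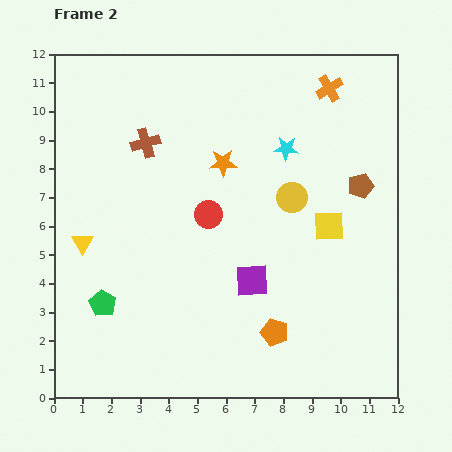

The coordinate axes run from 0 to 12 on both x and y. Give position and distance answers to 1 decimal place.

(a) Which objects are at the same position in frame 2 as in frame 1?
the yellow circle, the orange cross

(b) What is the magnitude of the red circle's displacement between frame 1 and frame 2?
2.7

The red circle moved from (6.3, 3.9) to (5.4, 6.4), a distance of √(0.9² + 2.5²) ≈ 2.7.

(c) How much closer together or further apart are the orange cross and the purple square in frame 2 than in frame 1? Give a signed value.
-1.3

Distance in frame 1: 8.5. Distance in frame 2: 7.2.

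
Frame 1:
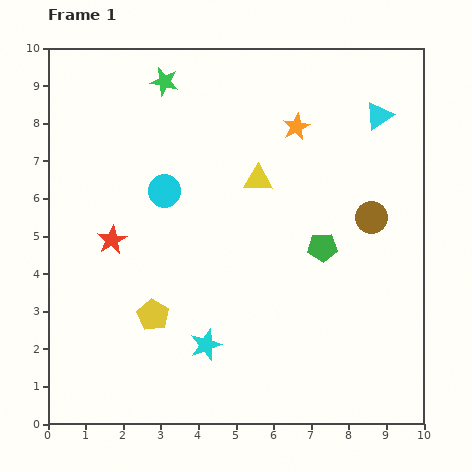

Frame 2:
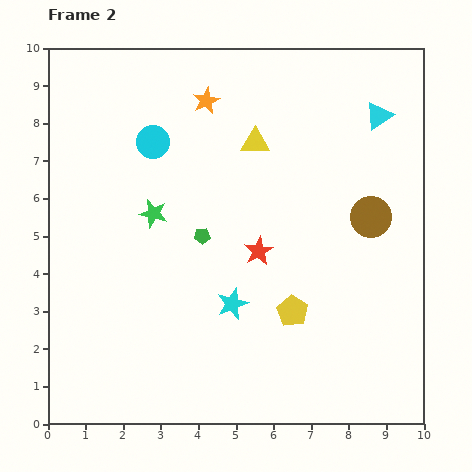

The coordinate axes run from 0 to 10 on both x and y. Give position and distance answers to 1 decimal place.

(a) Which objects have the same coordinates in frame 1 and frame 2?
the brown circle, the cyan triangle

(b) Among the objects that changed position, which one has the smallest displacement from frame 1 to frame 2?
the yellow triangle

(moved 1.0)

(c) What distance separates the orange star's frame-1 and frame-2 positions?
2.5

The orange star moved from (6.6, 7.9) to (4.2, 8.6), a distance of √(2.4² + 0.7²) ≈ 2.5.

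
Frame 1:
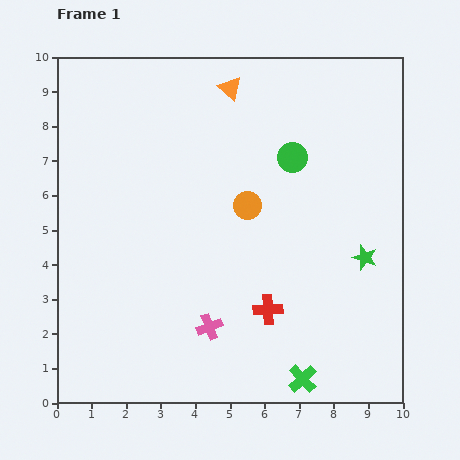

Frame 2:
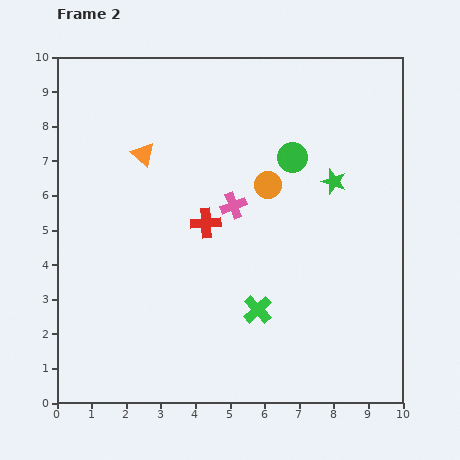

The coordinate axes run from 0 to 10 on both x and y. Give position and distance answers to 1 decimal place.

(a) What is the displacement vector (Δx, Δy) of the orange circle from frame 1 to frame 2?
(0.6, 0.6)

The orange circle was at (5.5, 5.7) in frame 1 and (6.1, 6.3) in frame 2.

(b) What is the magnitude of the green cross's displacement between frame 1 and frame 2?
2.4

The green cross moved from (7.1, 0.7) to (5.8, 2.7), a distance of √(1.3² + 2.0²) ≈ 2.4.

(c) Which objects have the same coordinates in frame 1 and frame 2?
the green circle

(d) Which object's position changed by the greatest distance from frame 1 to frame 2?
the pink cross

(moved 3.6; next 3.1)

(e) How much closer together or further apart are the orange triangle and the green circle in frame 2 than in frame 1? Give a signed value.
+1.6

Distance in frame 1: 2.7. Distance in frame 2: 4.3.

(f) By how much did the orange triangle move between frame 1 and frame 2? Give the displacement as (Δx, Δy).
(-2.5, -1.9)

The orange triangle was at (5.0, 9.1) in frame 1 and (2.5, 7.2) in frame 2.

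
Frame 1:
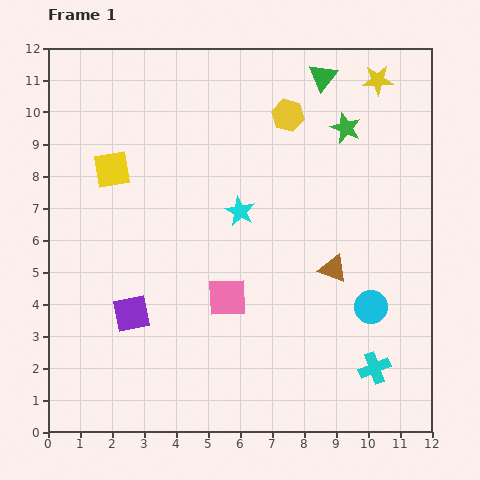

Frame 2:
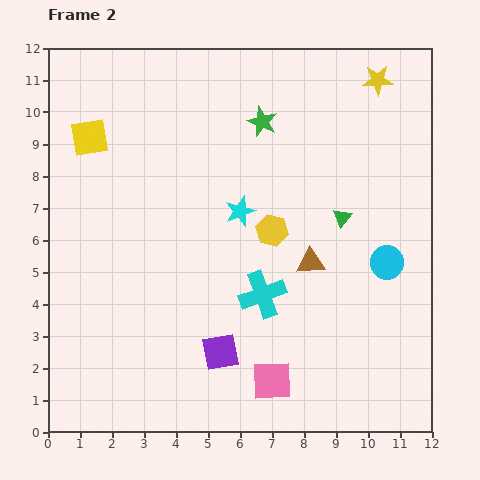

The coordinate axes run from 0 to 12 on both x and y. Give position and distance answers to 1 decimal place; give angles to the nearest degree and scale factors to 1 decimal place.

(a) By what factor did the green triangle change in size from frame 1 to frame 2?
0.6×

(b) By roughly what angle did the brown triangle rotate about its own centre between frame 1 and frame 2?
25° counter-clockwise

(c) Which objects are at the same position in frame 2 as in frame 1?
the yellow star, the cyan star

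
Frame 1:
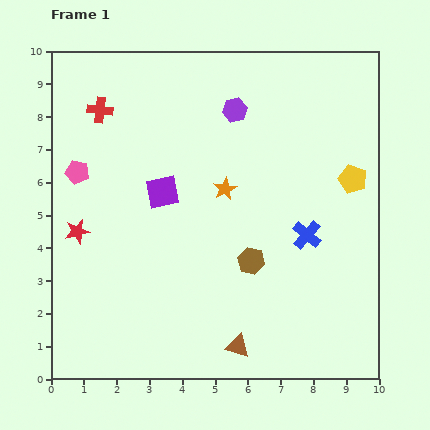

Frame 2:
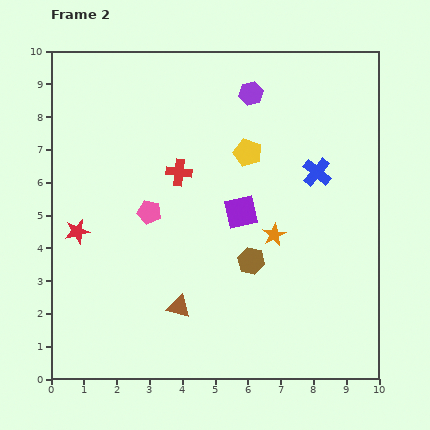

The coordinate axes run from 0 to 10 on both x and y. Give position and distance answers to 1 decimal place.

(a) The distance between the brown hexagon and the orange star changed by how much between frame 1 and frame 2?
-1.2

Distance in frame 1: 2.3. Distance in frame 2: 1.1.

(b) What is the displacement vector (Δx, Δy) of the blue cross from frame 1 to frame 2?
(0.3, 1.9)

The blue cross was at (7.8, 4.4) in frame 1 and (8.1, 6.3) in frame 2.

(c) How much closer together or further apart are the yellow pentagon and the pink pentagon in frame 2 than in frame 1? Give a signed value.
-4.9

Distance in frame 1: 8.4. Distance in frame 2: 3.5.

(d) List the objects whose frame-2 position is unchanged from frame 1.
the red star, the brown hexagon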